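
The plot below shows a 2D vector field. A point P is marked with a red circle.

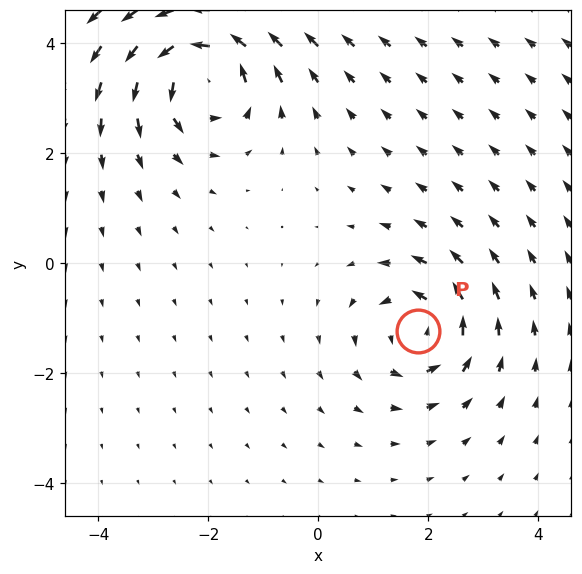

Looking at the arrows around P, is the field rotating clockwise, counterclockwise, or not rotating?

Near P at (1.8, -1.2) the arrows circulate counterclockwise. The curl (z-component) there is about +4; positive curl means counterclockwise rotation.

counterclockwise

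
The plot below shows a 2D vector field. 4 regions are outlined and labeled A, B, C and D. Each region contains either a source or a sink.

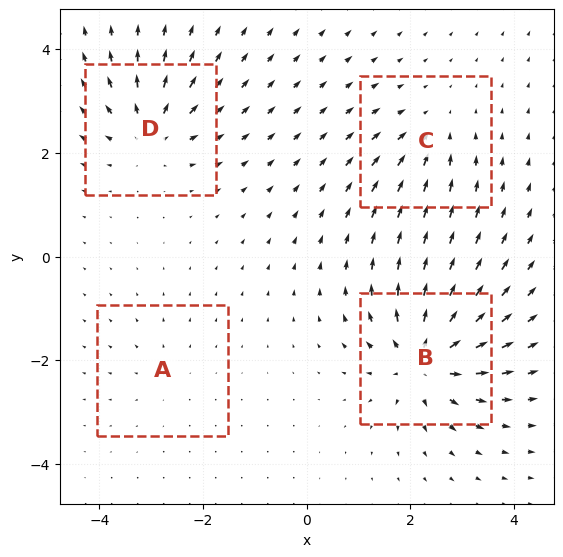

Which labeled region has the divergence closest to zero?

A

Divergence at each region's feature centre — A: about +2, B: about +9, C: about -4, D: about +6. Region A is closest to zero.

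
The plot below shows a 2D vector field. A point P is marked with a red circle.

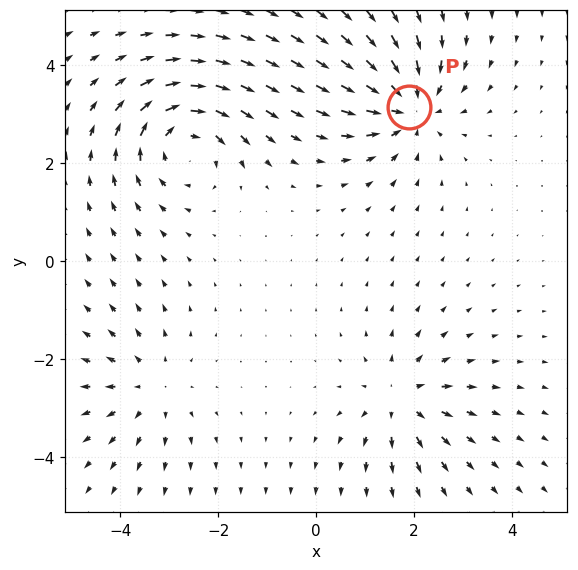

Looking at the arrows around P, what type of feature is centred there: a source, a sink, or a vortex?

sink

At P (1.9, 3.1) the arrows converge inward. Divergence about -5, curl ≈0 — negative divergence with near-zero curl is a sink.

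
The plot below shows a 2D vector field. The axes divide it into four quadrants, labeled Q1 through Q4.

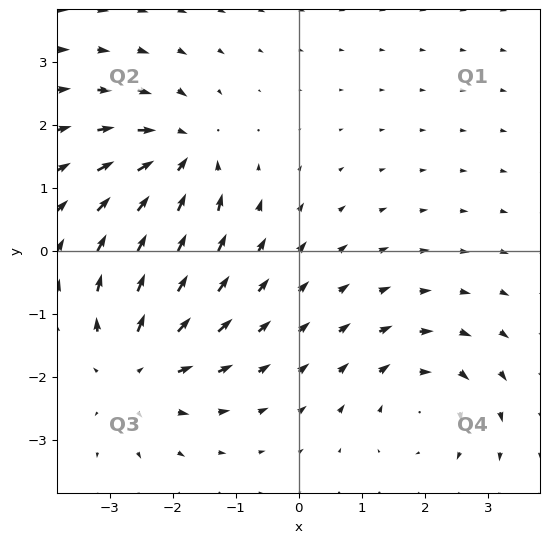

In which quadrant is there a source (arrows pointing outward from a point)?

The source sits at approximately (-2.6, -1.8), which lies in quadrant Q3. The divergence there is about +3, positive as expected for a source.

Q3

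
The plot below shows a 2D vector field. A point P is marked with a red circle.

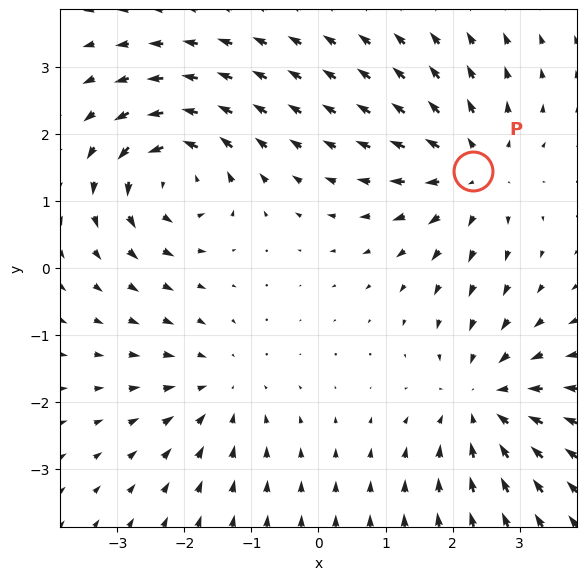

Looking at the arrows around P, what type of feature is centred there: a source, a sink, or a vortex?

source

At P (2.3, 1.5) the arrows spread outward. Divergence about +4, curl ≈0 — positive divergence with near-zero curl is a source.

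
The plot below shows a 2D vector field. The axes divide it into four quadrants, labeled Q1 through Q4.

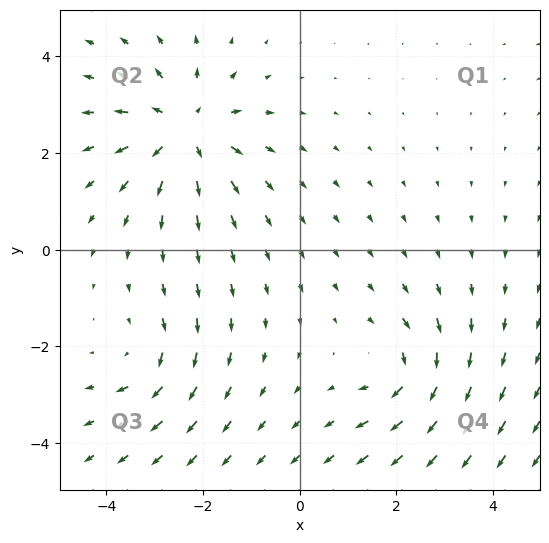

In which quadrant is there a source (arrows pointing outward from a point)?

The source sits at approximately (-2.4, 2.5), which lies in quadrant Q2. The divergence there is about +4, positive as expected for a source.

Q2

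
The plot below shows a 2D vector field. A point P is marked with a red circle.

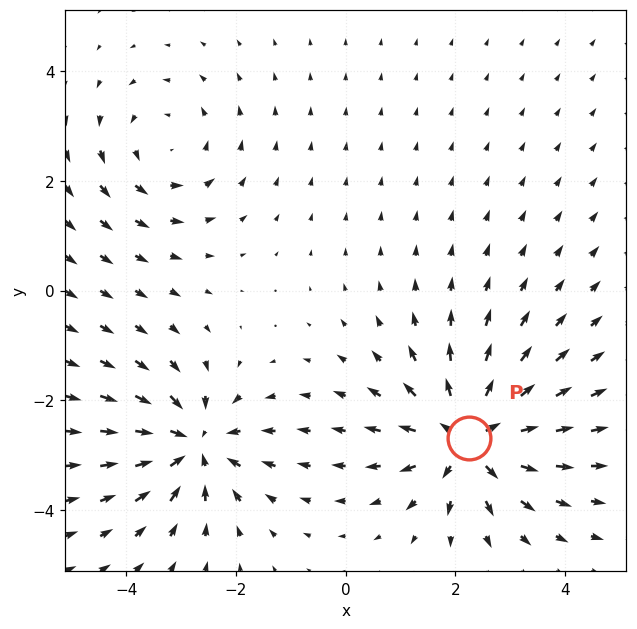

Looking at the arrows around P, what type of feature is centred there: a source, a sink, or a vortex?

source

At P (2.2, -2.7) the arrows spread outward. Divergence about +6, curl ≈0 — positive divergence with near-zero curl is a source.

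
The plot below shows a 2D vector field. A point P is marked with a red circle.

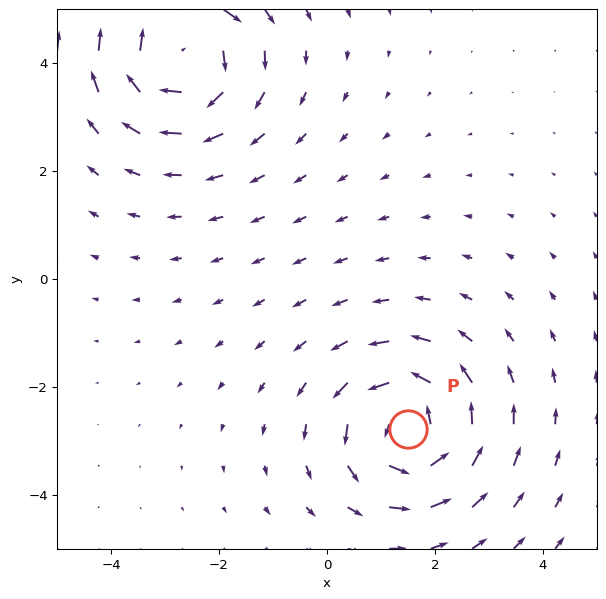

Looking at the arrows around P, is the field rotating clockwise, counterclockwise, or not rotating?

Near P at (1.5, -2.8) the arrows circulate counterclockwise. The curl (z-component) there is about +4; positive curl means counterclockwise rotation.

counterclockwise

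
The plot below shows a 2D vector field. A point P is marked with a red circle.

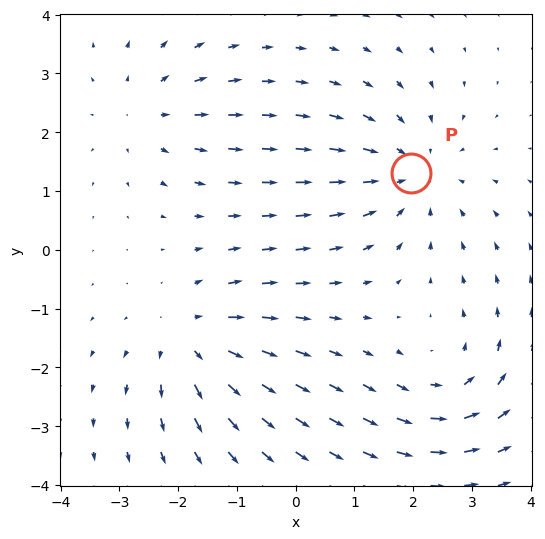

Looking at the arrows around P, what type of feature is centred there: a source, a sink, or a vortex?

At P (2.0, 1.3) the arrows converge inward. Divergence about -3, curl ≈0 — negative divergence with near-zero curl is a sink.

sink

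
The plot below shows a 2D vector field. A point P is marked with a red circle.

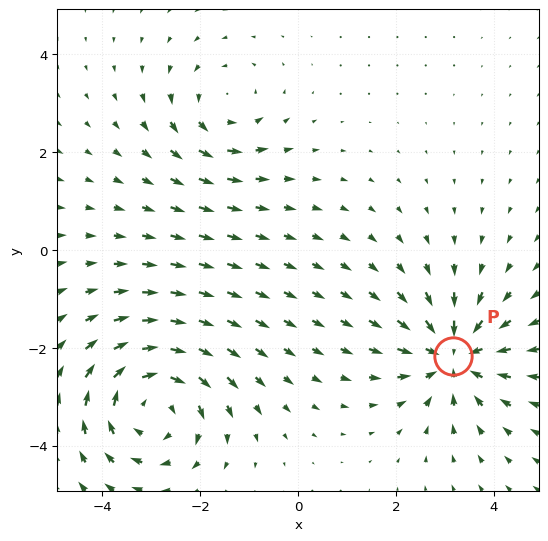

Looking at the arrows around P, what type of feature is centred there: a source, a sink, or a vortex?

At P (3.2, -2.2) the arrows converge inward. Divergence about -5, curl ≈0 — negative divergence with near-zero curl is a sink.

sink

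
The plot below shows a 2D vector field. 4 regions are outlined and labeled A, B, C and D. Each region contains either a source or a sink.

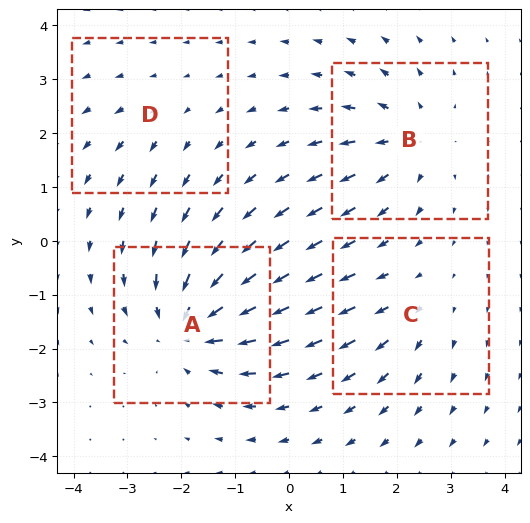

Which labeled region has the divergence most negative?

Divergence at each region's feature centre — A: about -7, B: about +5, C: about +3, D: about +2. Region A is most negative.

A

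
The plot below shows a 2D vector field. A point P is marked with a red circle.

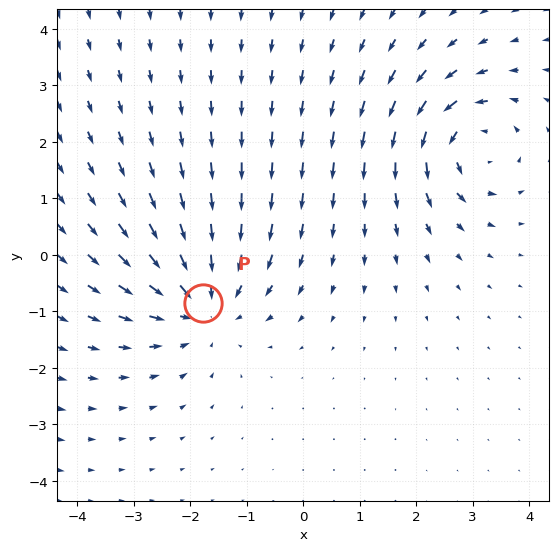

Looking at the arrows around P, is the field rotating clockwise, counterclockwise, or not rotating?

not rotating

Near P at (-1.8, -0.9) the arrows show no circulation. The curl there is ≈0.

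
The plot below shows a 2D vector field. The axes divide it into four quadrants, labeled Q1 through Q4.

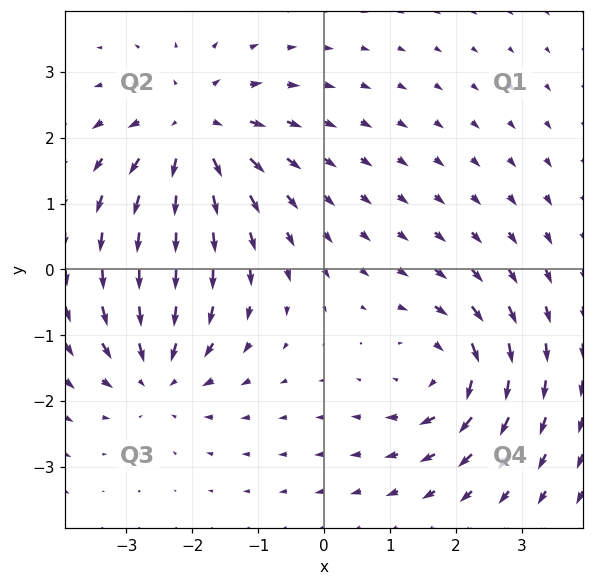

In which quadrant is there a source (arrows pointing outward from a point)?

Q2

The source sits at approximately (-2.0, 2.1), which lies in quadrant Q2. The divergence there is about +4, positive as expected for a source.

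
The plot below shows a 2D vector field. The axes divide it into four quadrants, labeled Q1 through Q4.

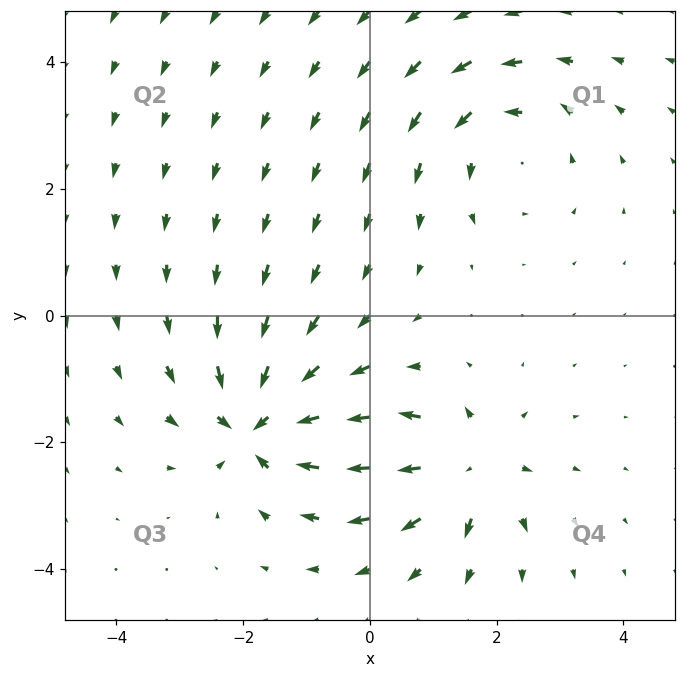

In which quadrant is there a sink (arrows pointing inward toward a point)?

The sink sits at approximately (-1.7, -1.7), which lies in quadrant Q3. The divergence there is about -7, negative as expected for a sink.

Q3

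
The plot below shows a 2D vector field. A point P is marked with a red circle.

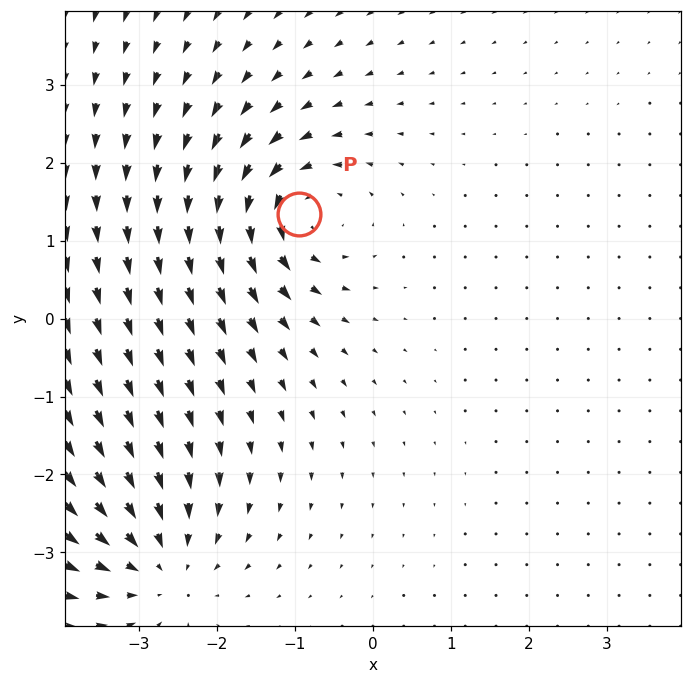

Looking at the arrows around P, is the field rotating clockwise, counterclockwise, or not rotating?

Near P at (-1.0, 1.3) the arrows circulate counterclockwise. The curl (z-component) there is about +4; positive curl means counterclockwise rotation.

counterclockwise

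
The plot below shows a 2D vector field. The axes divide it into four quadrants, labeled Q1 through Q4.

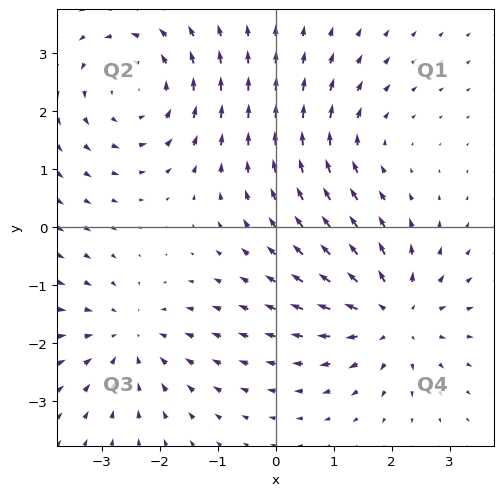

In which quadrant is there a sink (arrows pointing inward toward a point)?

Q3

The sink sits at approximately (-2.5, -1.9), which lies in quadrant Q3. The divergence there is about -3, negative as expected for a sink.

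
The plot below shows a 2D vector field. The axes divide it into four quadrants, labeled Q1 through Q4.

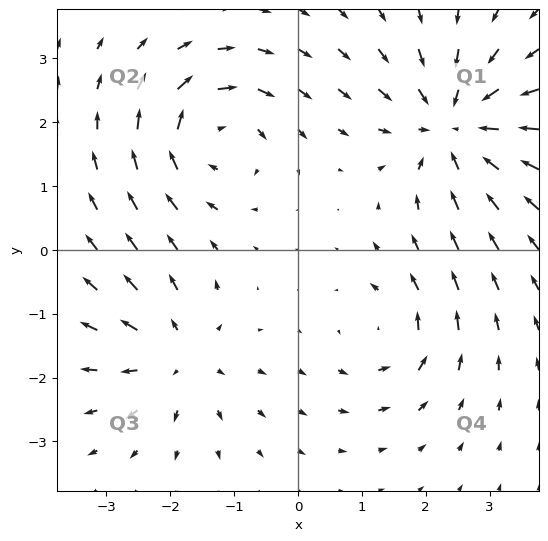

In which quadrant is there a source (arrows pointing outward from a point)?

The source sits at approximately (-1.9, -1.7), which lies in quadrant Q3. The divergence there is about +4, positive as expected for a source.

Q3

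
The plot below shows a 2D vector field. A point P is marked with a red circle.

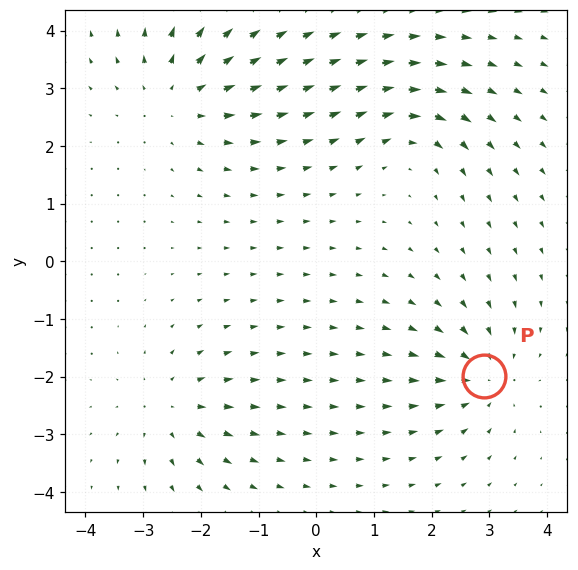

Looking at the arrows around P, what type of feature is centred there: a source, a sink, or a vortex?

At P (2.9, -2.0) the arrows converge inward. Divergence about -4, curl ≈0 — negative divergence with near-zero curl is a sink.

sink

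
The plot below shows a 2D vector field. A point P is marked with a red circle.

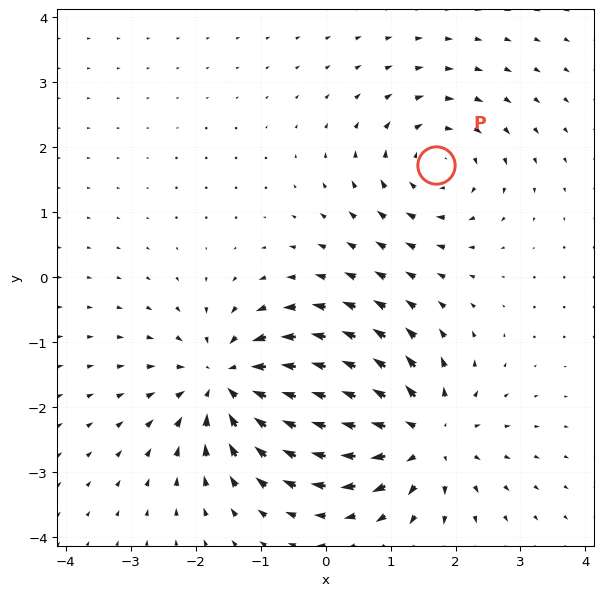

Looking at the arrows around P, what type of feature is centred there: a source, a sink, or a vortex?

vortex

At P (1.7, 1.7) the arrows circulate clockwise. Divergence ≈0, curl about -3 — near-zero divergence with nonzero curl is a vortex.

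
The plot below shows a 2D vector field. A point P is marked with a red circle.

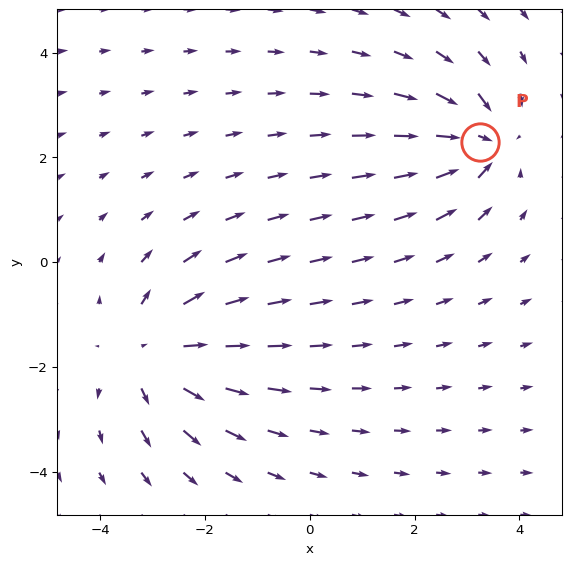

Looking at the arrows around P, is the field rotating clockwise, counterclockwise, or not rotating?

Near P at (3.3, 2.3) the arrows show no circulation. The curl there is ≈0.

not rotating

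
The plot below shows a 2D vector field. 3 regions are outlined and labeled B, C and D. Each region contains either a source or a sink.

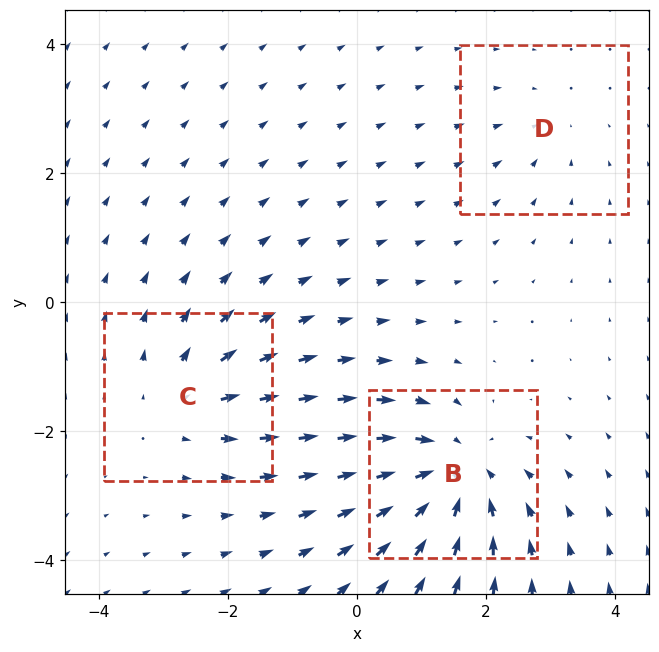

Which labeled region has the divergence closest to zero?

Divergence at each region's feature centre — B: about -6, C: about +3, D: about -2. Region D is closest to zero.

D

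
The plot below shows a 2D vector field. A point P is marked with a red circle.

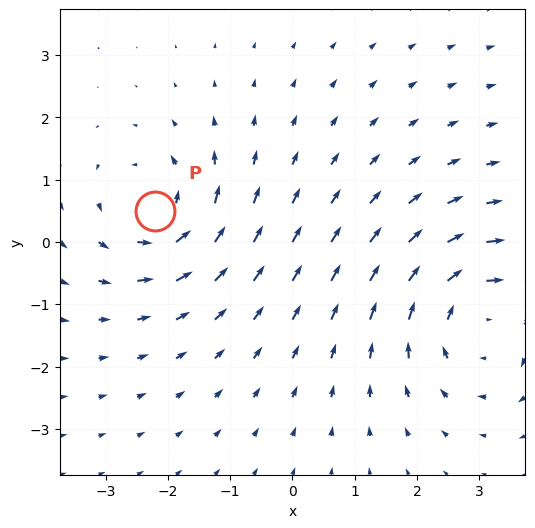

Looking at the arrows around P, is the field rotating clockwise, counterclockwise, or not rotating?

Near P at (-2.2, 0.5) the arrows circulate counterclockwise. The curl (z-component) there is about +3; positive curl means counterclockwise rotation.

counterclockwise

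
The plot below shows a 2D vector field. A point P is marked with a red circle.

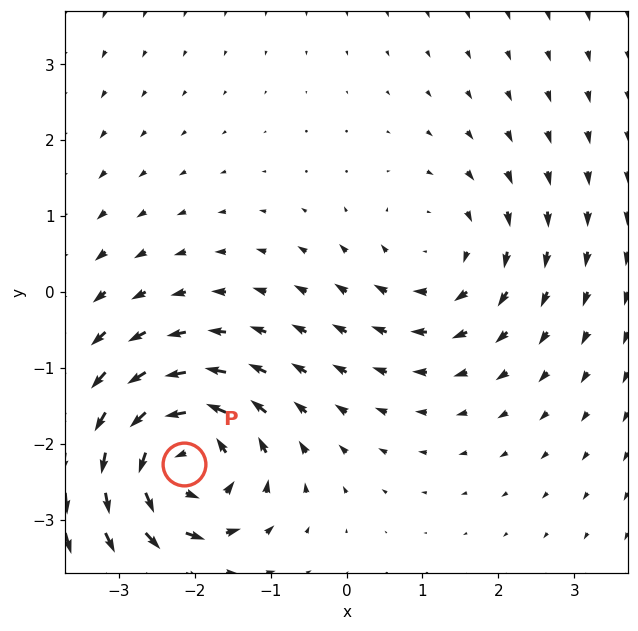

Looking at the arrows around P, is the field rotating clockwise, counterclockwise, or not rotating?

Near P at (-2.1, -2.3) the arrows circulate counterclockwise. The curl (z-component) there is about +5; positive curl means counterclockwise rotation.

counterclockwise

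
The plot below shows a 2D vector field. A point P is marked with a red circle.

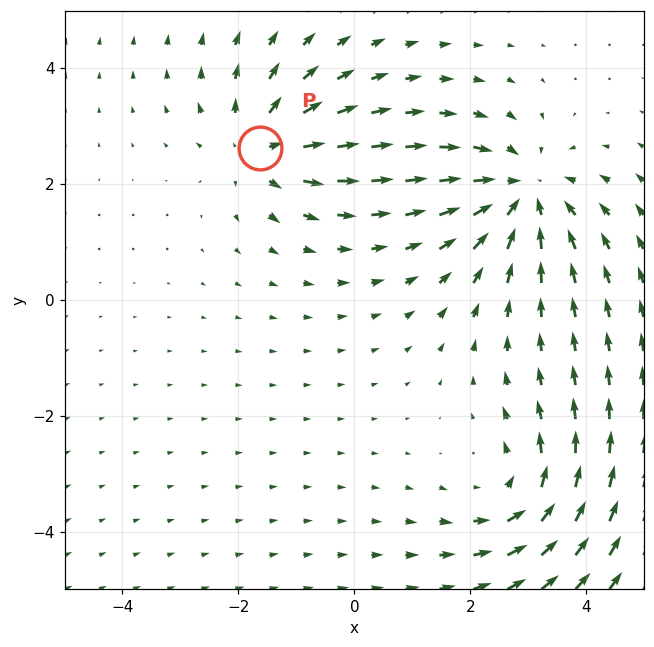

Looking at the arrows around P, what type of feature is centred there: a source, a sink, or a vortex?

At P (-1.6, 2.6) the arrows spread outward. Divergence about +4, curl ≈0 — positive divergence with near-zero curl is a source.

source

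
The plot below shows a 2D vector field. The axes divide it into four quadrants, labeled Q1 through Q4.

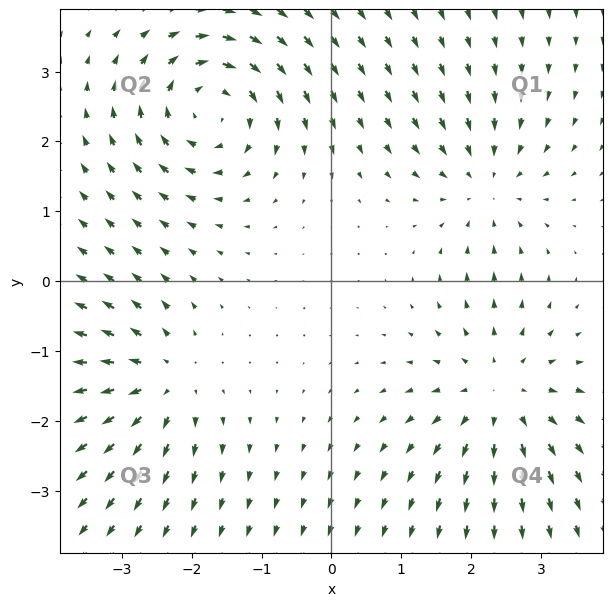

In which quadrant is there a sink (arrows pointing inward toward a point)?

The sink sits at approximately (2.2, 1.4), which lies in quadrant Q1. The divergence there is about -3, negative as expected for a sink.

Q1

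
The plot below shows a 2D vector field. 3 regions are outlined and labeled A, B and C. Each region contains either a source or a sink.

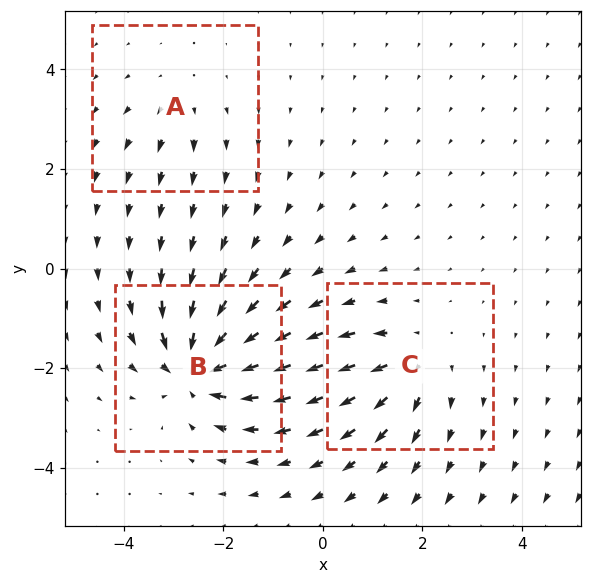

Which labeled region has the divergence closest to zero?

Divergence at each region's feature centre — A: about +2, B: about -6, C: about +4. Region A is closest to zero.

A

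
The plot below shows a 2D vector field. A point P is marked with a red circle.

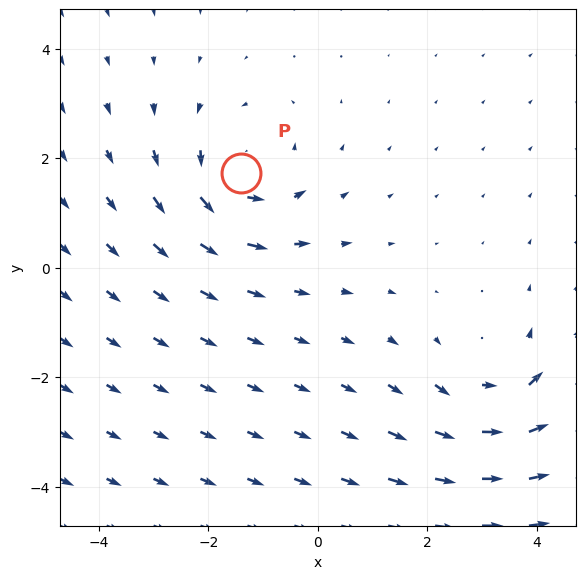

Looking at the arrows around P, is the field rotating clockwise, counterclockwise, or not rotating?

counterclockwise

Near P at (-1.4, 1.7) the arrows circulate counterclockwise. The curl (z-component) there is about +3; positive curl means counterclockwise rotation.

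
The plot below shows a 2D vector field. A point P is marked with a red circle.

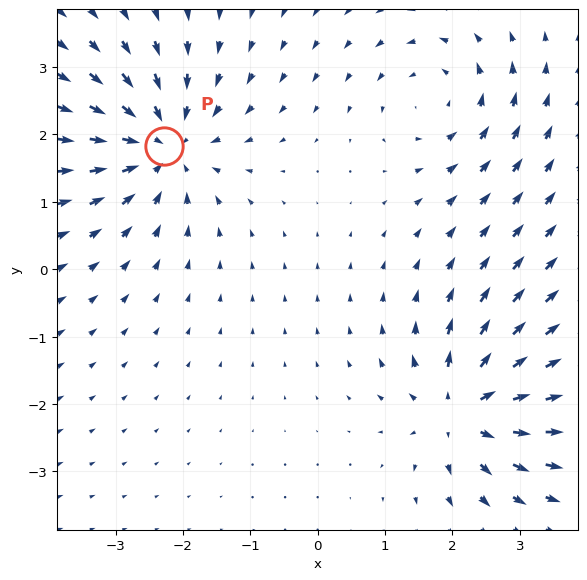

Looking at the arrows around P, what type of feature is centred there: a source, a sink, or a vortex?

At P (-2.3, 1.8) the arrows converge inward. Divergence about -5, curl ≈0 — negative divergence with near-zero curl is a sink.

sink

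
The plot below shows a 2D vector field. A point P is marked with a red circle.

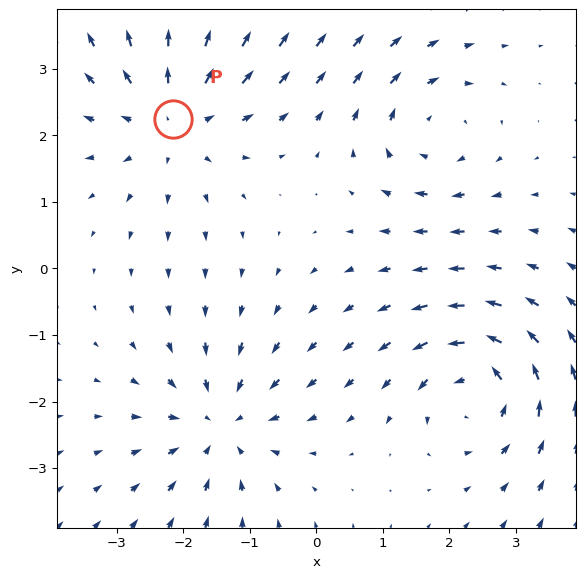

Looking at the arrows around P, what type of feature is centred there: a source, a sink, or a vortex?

source

At P (-2.2, 2.3) the arrows spread outward. Divergence about +3, curl ≈0 — positive divergence with near-zero curl is a source.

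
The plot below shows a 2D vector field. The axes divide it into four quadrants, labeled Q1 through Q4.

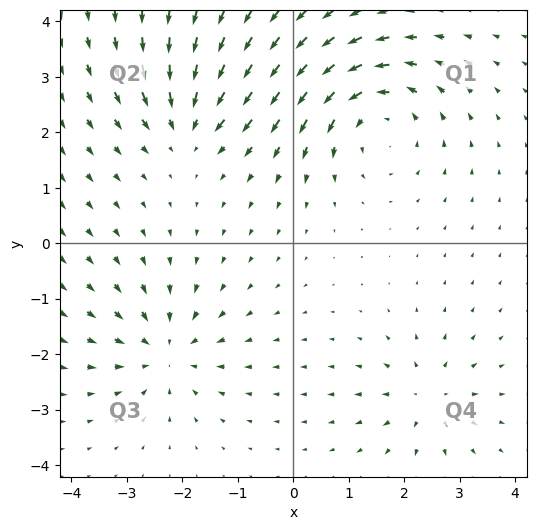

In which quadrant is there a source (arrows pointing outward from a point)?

Q4

The source sits at approximately (2.4, -2.8), which lies in quadrant Q4. The divergence there is about +4, positive as expected for a source.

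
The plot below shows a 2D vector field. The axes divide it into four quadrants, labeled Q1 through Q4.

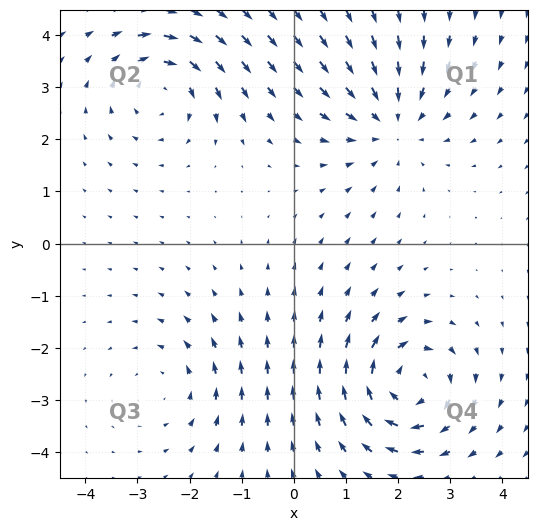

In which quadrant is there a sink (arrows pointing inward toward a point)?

Q1

The sink sits at approximately (1.9, 2.3), which lies in quadrant Q1. The divergence there is about -4, negative as expected for a sink.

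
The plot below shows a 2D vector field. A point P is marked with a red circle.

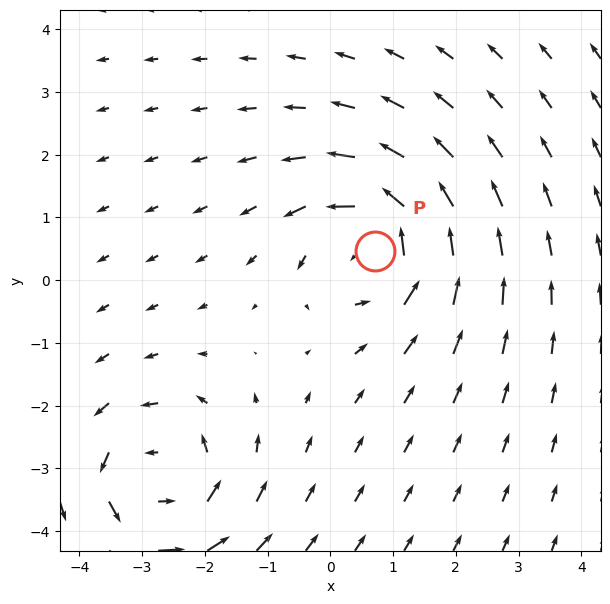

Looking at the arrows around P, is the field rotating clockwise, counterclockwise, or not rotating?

Near P at (0.7, 0.5) the arrows circulate counterclockwise. The curl (z-component) there is about +5; positive curl means counterclockwise rotation.

counterclockwise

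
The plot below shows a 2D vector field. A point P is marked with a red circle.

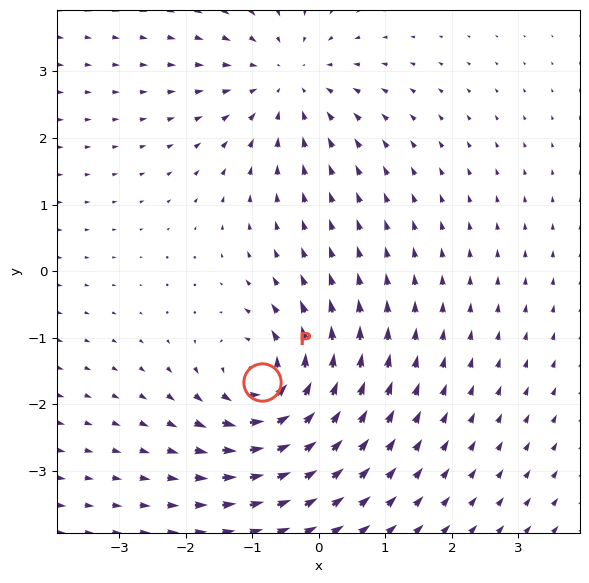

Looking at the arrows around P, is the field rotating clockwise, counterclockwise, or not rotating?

counterclockwise

Near P at (-0.9, -1.7) the arrows circulate counterclockwise. The curl (z-component) there is about +6; positive curl means counterclockwise rotation.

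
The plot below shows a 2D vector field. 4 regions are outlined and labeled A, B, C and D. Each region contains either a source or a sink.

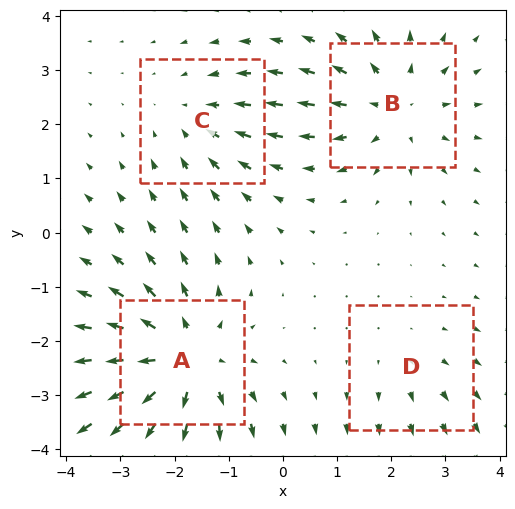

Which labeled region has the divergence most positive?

Divergence at each region's feature centre — A: about +6, B: about +4, C: about -3, D: about +2. Region A is most positive.

A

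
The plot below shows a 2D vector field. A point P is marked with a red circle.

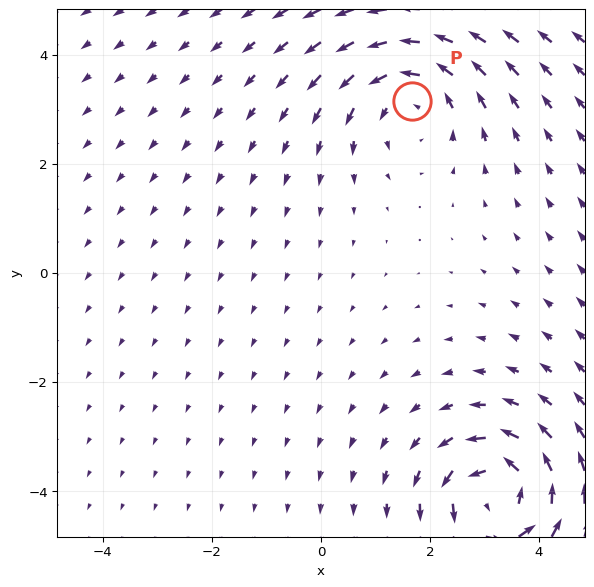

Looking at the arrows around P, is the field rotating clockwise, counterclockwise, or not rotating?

Near P at (1.7, 3.2) the arrows circulate counterclockwise. The curl (z-component) there is about +3; positive curl means counterclockwise rotation.

counterclockwise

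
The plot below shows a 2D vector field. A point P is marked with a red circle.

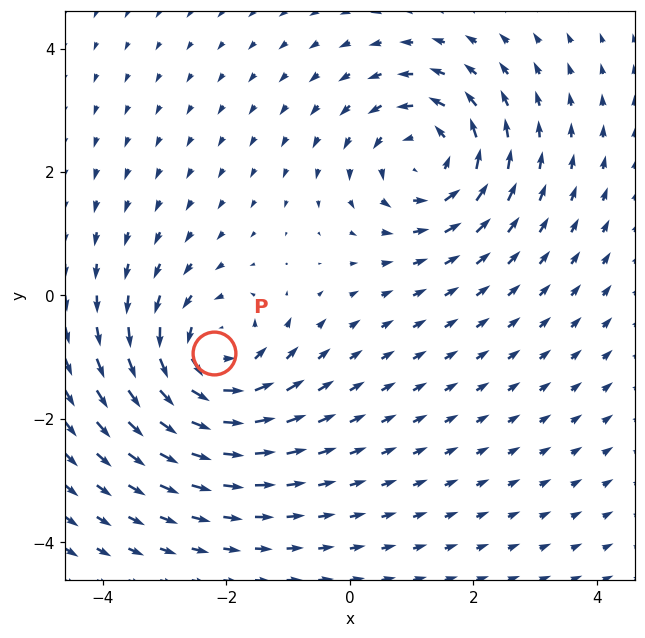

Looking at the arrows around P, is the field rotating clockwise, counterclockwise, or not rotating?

Near P at (-2.2, -0.9) the arrows circulate counterclockwise. The curl (z-component) there is about +6; positive curl means counterclockwise rotation.

counterclockwise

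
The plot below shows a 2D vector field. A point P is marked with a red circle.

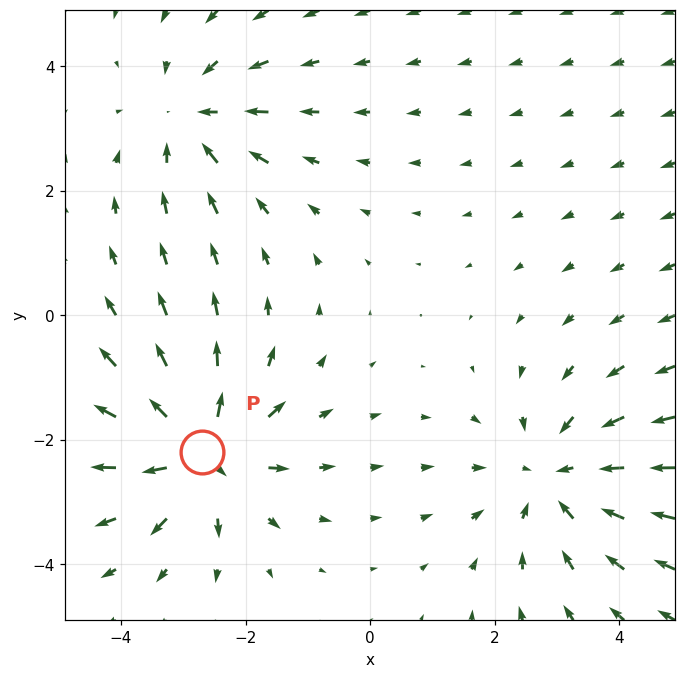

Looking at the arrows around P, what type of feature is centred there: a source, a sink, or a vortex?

At P (-2.7, -2.2) the arrows spread outward. Divergence about +6, curl ≈0 — positive divergence with near-zero curl is a source.

source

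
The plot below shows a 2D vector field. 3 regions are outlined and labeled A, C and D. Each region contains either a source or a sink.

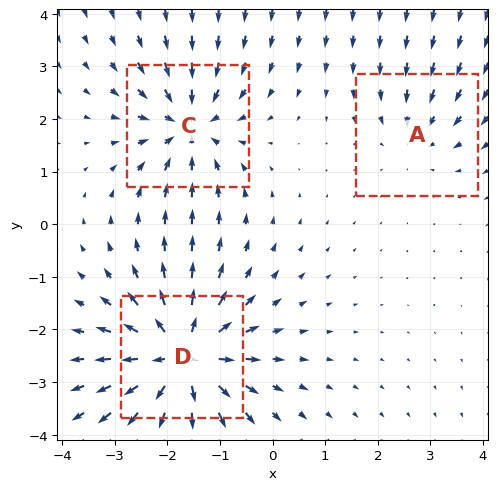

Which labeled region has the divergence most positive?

D

Divergence at each region's feature centre — A: about -2, C: about -4, D: about +6. Region D is most positive.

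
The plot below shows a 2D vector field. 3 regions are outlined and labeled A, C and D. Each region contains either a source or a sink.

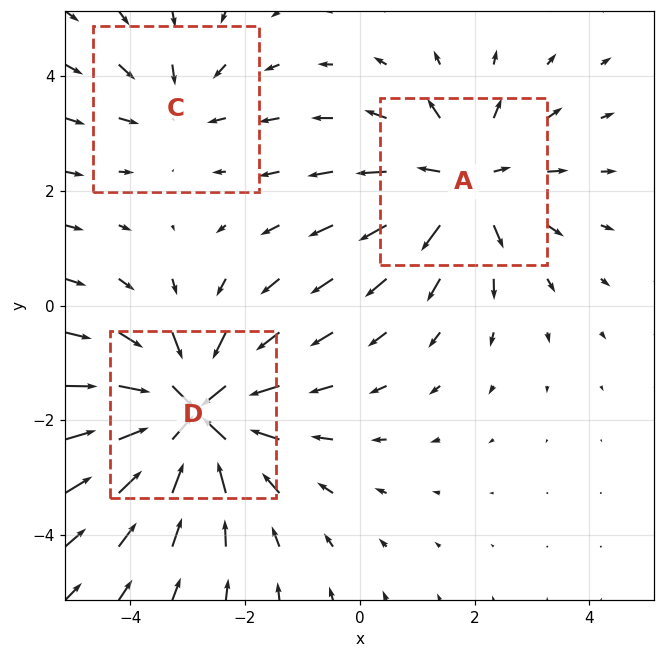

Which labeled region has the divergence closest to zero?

Divergence at each region's feature centre — A: about +3, C: about -2, D: about -5. Region C is closest to zero.

C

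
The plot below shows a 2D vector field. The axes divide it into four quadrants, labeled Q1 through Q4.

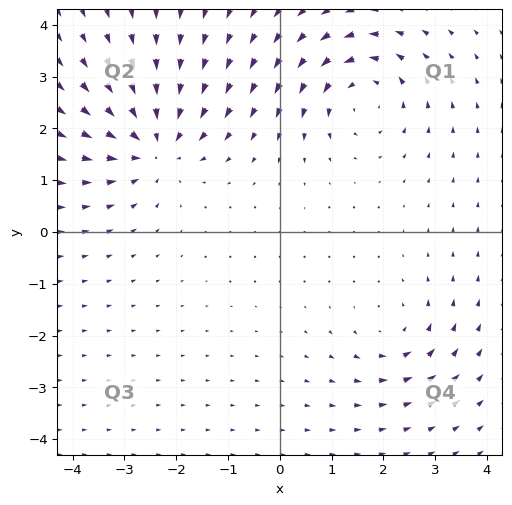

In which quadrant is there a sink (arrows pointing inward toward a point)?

The sink sits at approximately (-2.4, 1.7), which lies in quadrant Q2. The divergence there is about -5, negative as expected for a sink.

Q2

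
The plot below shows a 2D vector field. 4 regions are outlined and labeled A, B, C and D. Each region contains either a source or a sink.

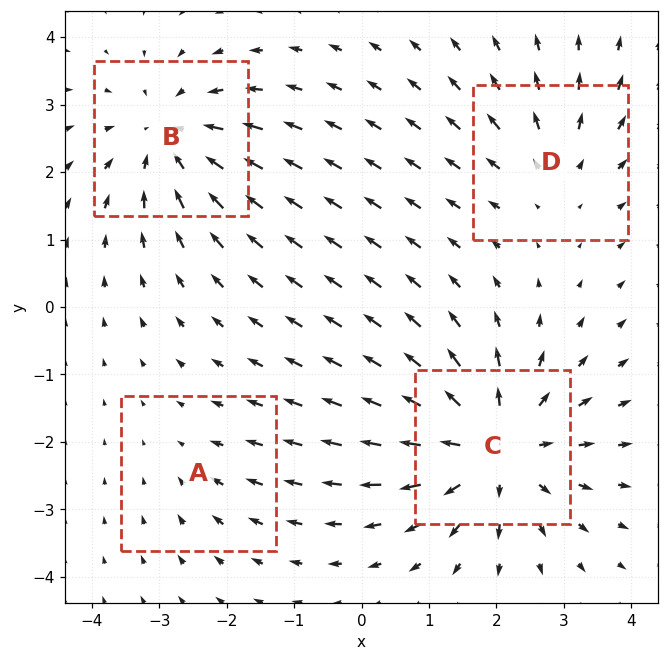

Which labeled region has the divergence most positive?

C

Divergence at each region's feature centre — A: about -2, B: about -5, C: about +6, D: about +3. Region C is most positive.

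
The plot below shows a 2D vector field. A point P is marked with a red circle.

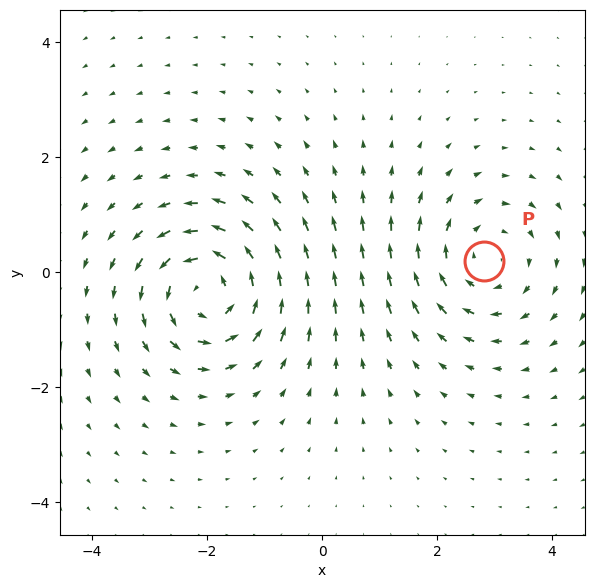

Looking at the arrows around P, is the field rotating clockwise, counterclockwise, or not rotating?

Near P at (2.8, 0.2) the arrows circulate clockwise. The curl (z-component) there is about -3; negative curl means clockwise rotation.

clockwise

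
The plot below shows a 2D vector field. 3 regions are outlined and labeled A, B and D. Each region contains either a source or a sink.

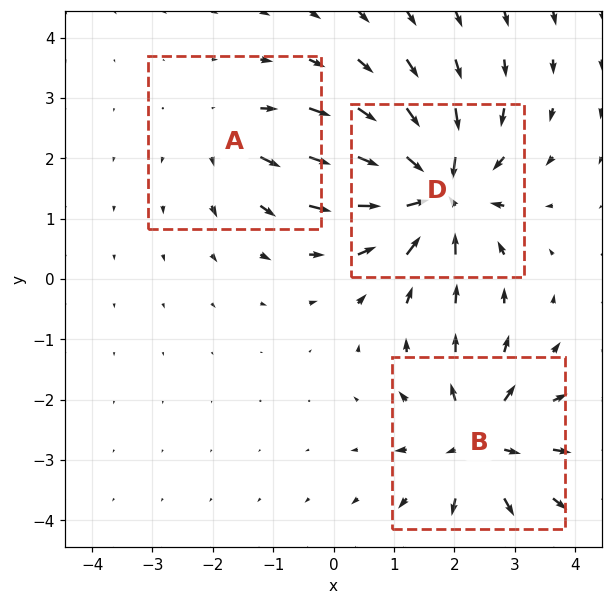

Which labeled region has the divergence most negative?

D

Divergence at each region's feature centre — A: about +2, B: about +4, D: about -6. Region D is most negative.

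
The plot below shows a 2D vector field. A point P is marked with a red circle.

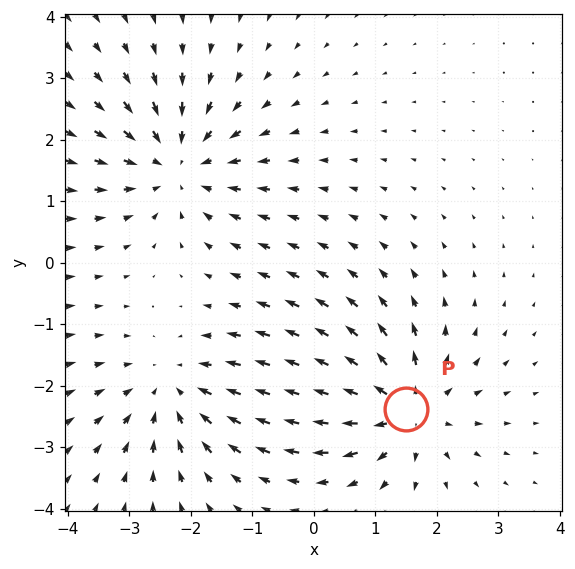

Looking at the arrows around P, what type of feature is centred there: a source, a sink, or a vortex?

source

At P (1.5, -2.4) the arrows spread outward. Divergence about +5, curl ≈0 — positive divergence with near-zero curl is a source.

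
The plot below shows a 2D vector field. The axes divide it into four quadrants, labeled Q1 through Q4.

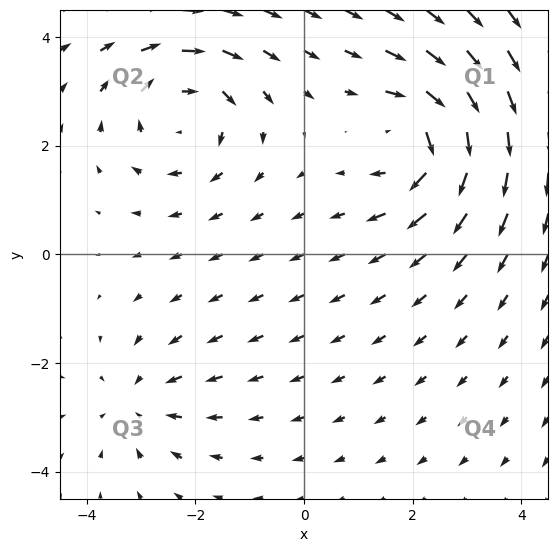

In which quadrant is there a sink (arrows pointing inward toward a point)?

Q3

The sink sits at approximately (-3.0, -2.7), which lies in quadrant Q3. The divergence there is about -3, negative as expected for a sink.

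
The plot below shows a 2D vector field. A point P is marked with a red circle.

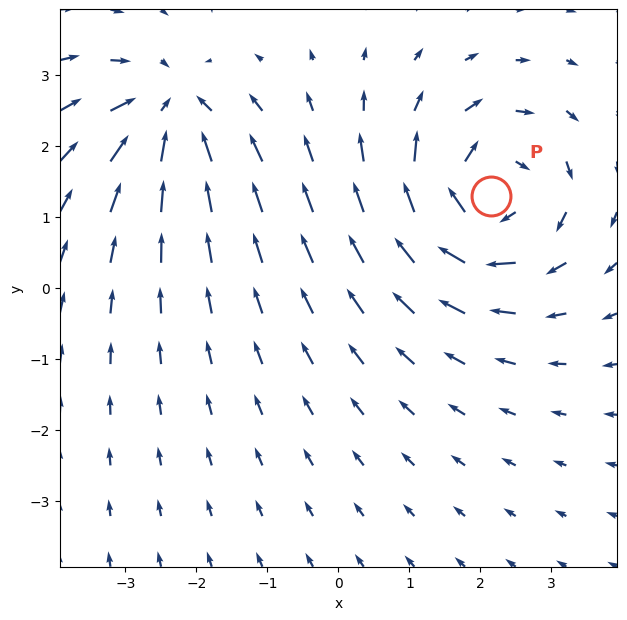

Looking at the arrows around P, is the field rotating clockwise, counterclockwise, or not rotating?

clockwise

Near P at (2.1, 1.3) the arrows circulate clockwise. The curl (z-component) there is about -5; negative curl means clockwise rotation.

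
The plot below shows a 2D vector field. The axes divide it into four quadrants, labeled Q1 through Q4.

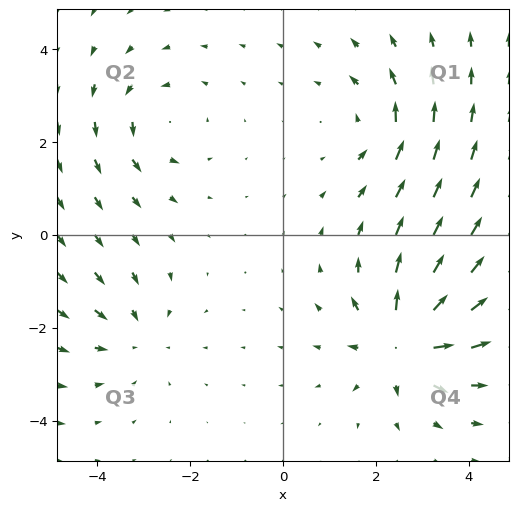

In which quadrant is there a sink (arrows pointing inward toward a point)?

The sink sits at approximately (-3.2, -2.2), which lies in quadrant Q3. The divergence there is about -3, negative as expected for a sink.

Q3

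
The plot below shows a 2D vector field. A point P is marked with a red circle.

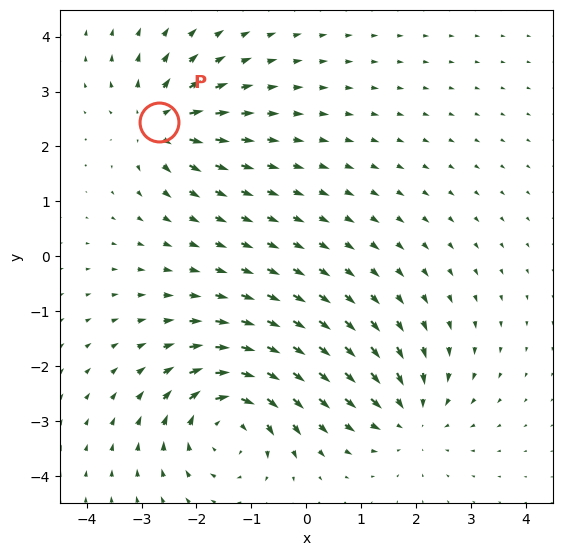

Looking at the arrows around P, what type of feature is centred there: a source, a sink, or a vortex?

At P (-2.7, 2.4) the arrows spread outward. Divergence about +5, curl ≈0 — positive divergence with near-zero curl is a source.

source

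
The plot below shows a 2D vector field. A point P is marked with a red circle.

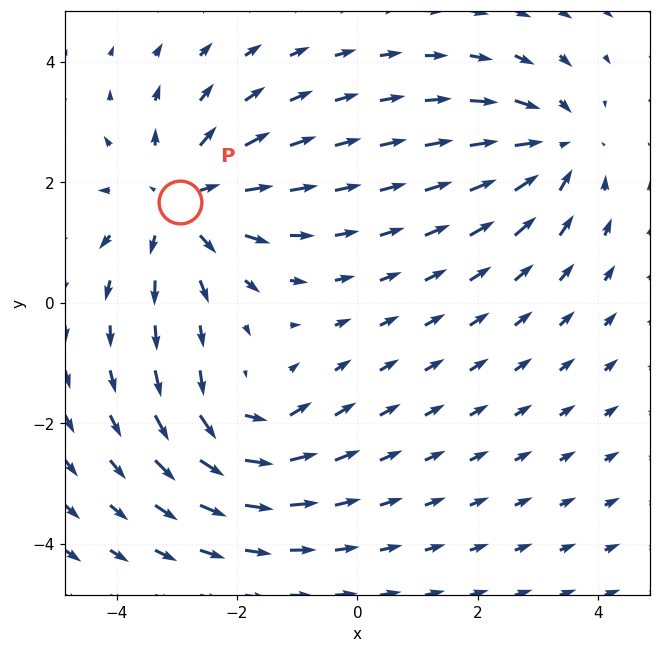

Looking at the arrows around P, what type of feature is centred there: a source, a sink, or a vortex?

source

At P (-3.0, 1.7) the arrows spread outward. Divergence about +4, curl ≈0 — positive divergence with near-zero curl is a source.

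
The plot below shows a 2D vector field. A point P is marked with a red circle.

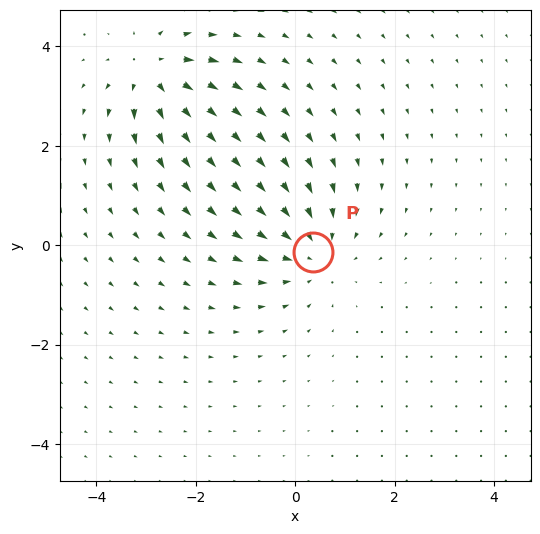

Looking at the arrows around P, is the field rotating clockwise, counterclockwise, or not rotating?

Near P at (0.4, -0.1) the arrows show no circulation. The curl there is ≈0.

not rotating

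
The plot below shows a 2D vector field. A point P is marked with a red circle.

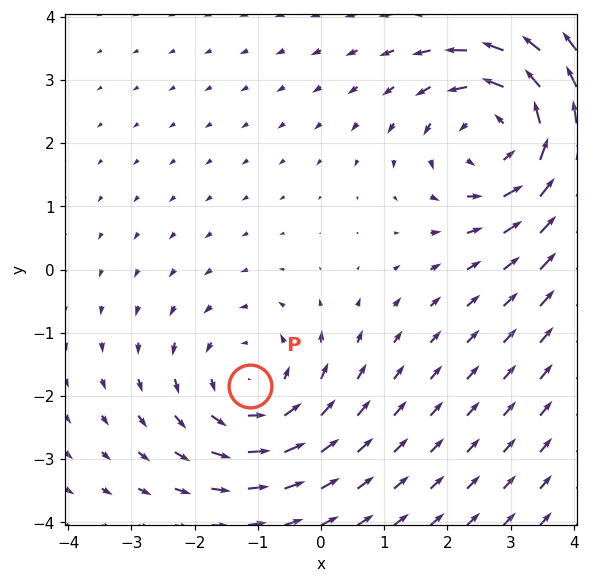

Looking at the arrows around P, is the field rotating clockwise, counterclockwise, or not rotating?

Near P at (-1.1, -1.8) the arrows circulate counterclockwise. The curl (z-component) there is about +3; positive curl means counterclockwise rotation.

counterclockwise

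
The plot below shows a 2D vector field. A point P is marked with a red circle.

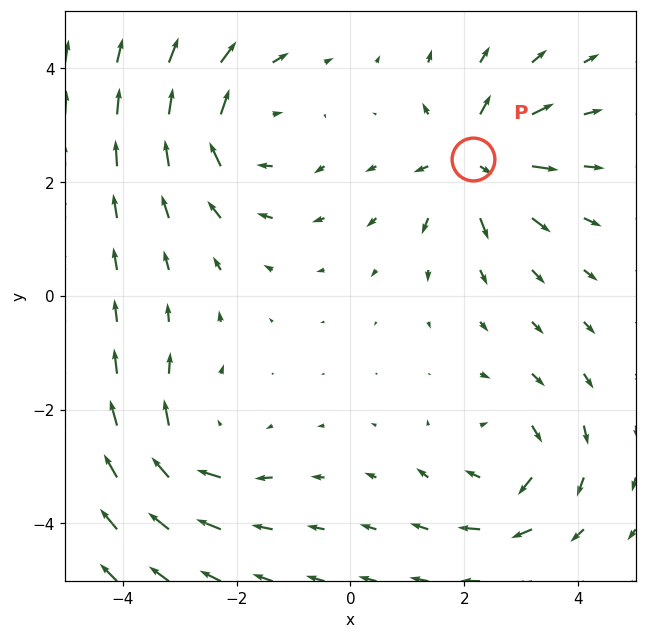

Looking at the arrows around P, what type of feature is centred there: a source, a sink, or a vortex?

source

At P (2.2, 2.4) the arrows spread outward. Divergence about +6, curl ≈0 — positive divergence with near-zero curl is a source.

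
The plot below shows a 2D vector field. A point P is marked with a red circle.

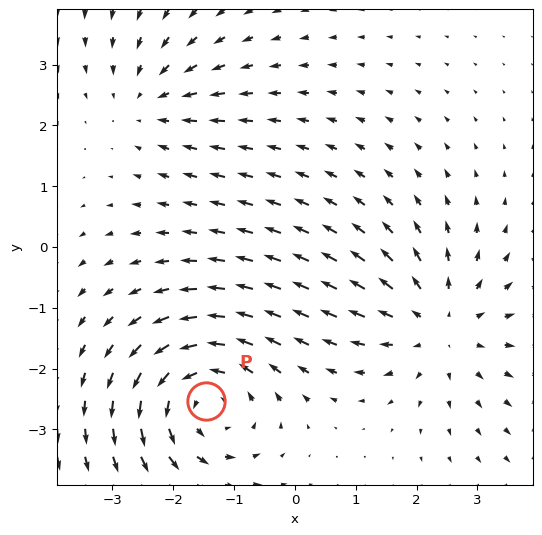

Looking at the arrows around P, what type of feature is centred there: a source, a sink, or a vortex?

vortex

At P (-1.5, -2.5) the arrows circulate counterclockwise. Divergence ≈0, curl about +4 — near-zero divergence with nonzero curl is a vortex.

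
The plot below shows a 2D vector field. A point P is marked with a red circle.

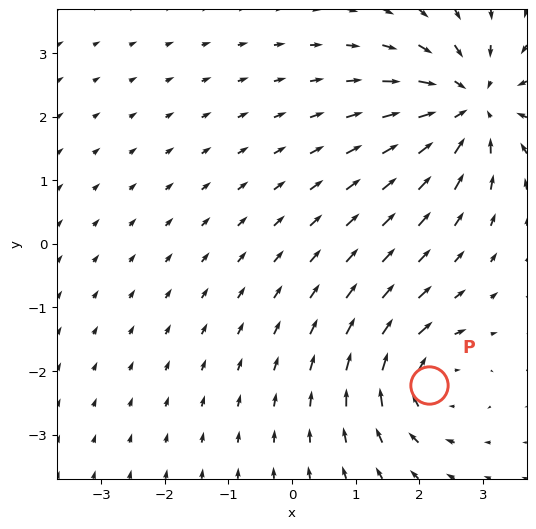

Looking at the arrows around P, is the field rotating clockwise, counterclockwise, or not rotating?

Near P at (2.2, -2.2) the arrows circulate clockwise. The curl (z-component) there is about -5; negative curl means clockwise rotation.

clockwise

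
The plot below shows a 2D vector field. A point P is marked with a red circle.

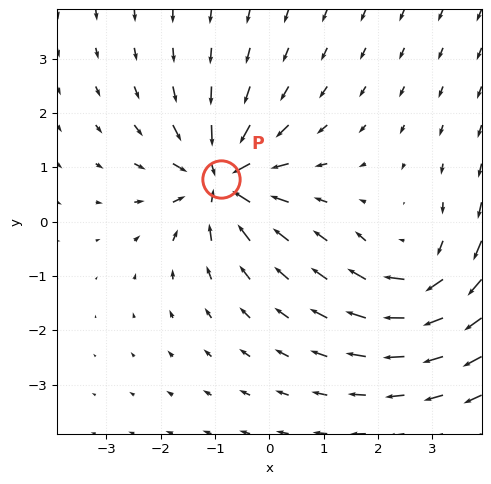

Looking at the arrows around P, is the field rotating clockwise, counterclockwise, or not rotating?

Near P at (-0.9, 0.8) the arrows show no circulation. The curl there is ≈0.

not rotating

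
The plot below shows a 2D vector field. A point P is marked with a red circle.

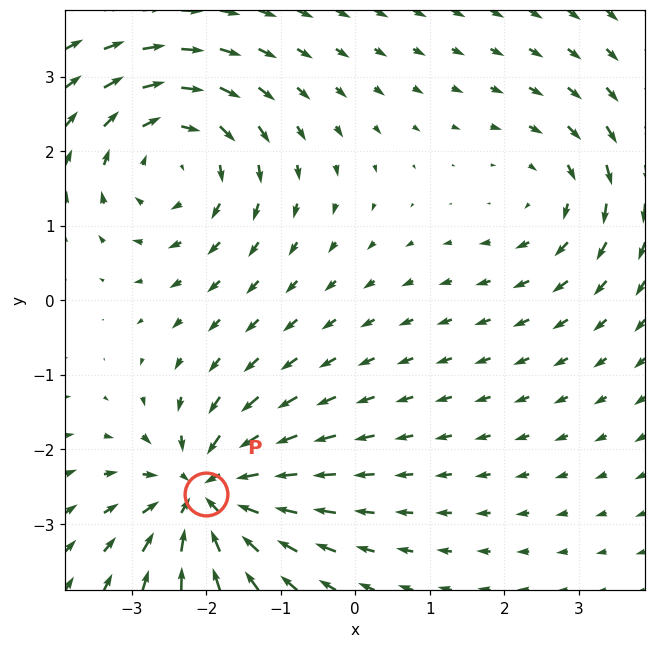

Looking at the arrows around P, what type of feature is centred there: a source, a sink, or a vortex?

sink

At P (-2.0, -2.6) the arrows converge inward. Divergence about -6, curl ≈0 — negative divergence with near-zero curl is a sink.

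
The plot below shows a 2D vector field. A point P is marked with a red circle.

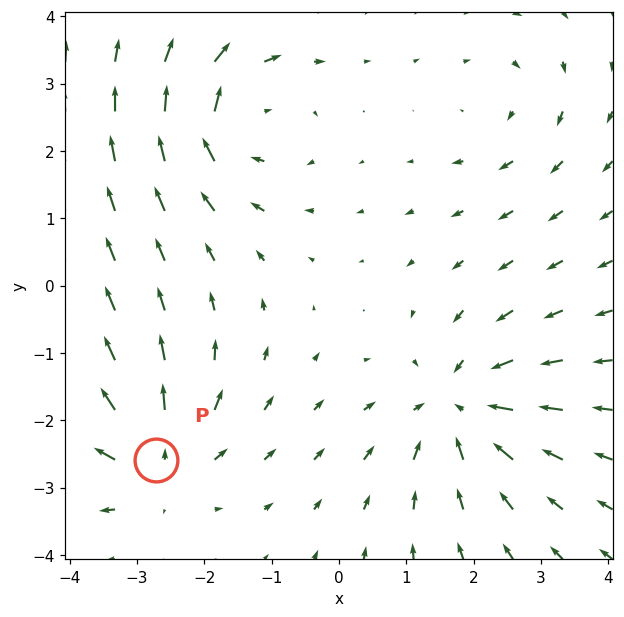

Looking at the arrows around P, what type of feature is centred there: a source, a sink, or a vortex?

At P (-2.7, -2.6) the arrows spread outward. Divergence about +5, curl ≈0 — positive divergence with near-zero curl is a source.

source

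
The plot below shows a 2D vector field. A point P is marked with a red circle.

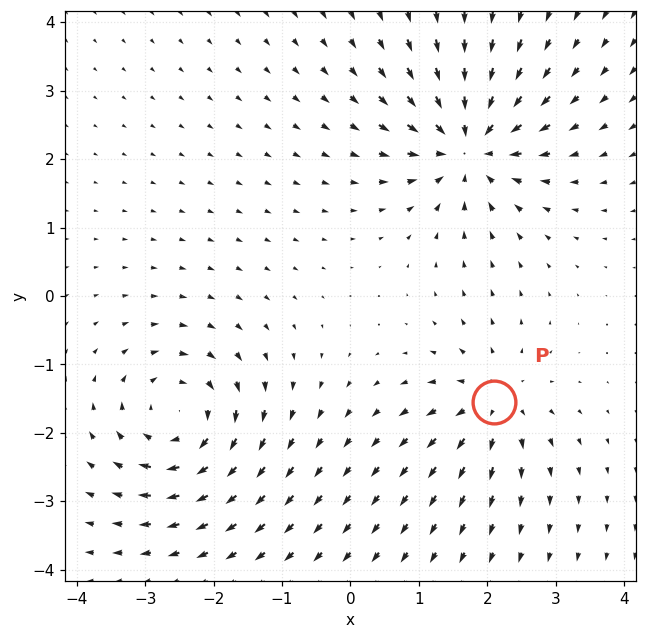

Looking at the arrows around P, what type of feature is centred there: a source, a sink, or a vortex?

At P (2.1, -1.5) the arrows spread outward. Divergence about +5, curl ≈0 — positive divergence with near-zero curl is a source.

source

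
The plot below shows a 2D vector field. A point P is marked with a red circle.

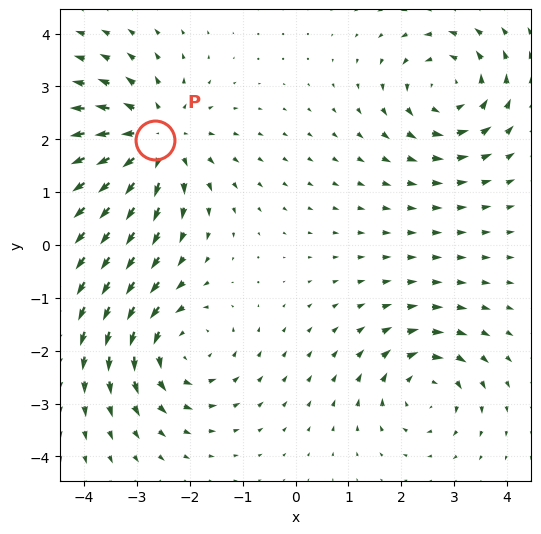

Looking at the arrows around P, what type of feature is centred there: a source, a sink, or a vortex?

At P (-2.7, 2.0) the arrows spread outward. Divergence about +4, curl ≈0 — positive divergence with near-zero curl is a source.

source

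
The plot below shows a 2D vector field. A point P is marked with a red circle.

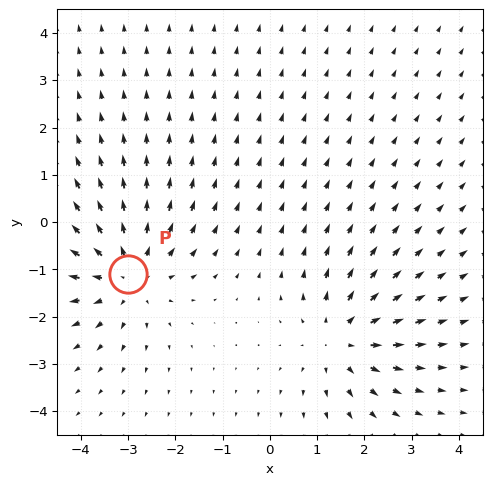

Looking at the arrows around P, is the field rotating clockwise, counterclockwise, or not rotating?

not rotating

Near P at (-3.0, -1.1) the arrows show no circulation. The curl there is ≈0.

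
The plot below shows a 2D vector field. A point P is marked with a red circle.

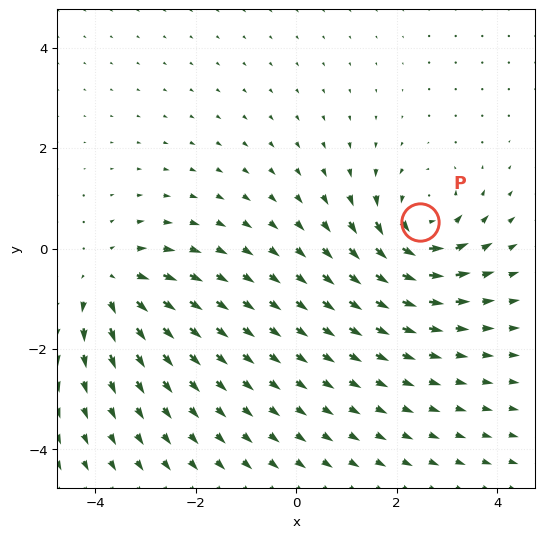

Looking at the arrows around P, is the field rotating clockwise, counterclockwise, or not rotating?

counterclockwise

Near P at (2.5, 0.5) the arrows circulate counterclockwise. The curl (z-component) there is about +6; positive curl means counterclockwise rotation.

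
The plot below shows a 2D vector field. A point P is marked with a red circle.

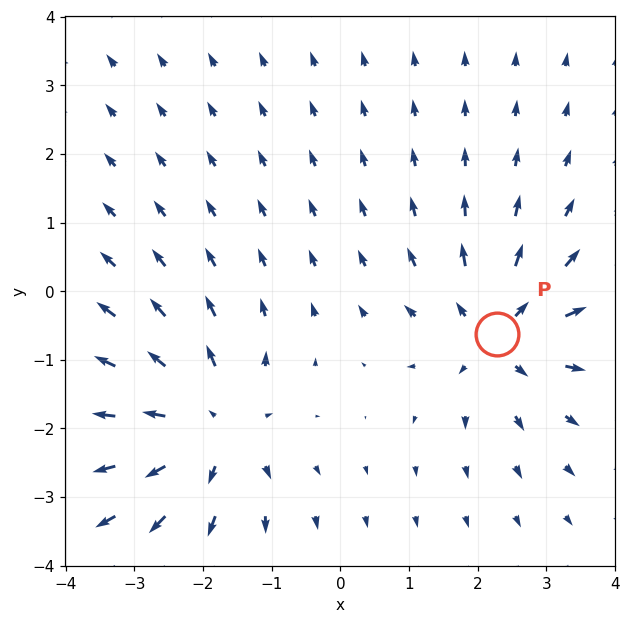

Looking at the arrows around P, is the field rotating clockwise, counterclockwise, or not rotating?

Near P at (2.3, -0.6) the arrows show no circulation. The curl there is ≈0.

not rotating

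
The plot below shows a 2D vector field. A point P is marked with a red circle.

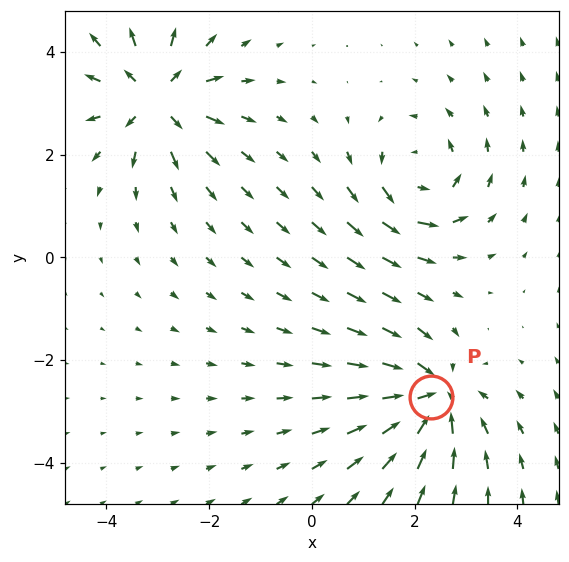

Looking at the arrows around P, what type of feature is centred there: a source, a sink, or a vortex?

At P (2.3, -2.7) the arrows converge inward. Divergence about -6, curl ≈0 — negative divergence with near-zero curl is a sink.

sink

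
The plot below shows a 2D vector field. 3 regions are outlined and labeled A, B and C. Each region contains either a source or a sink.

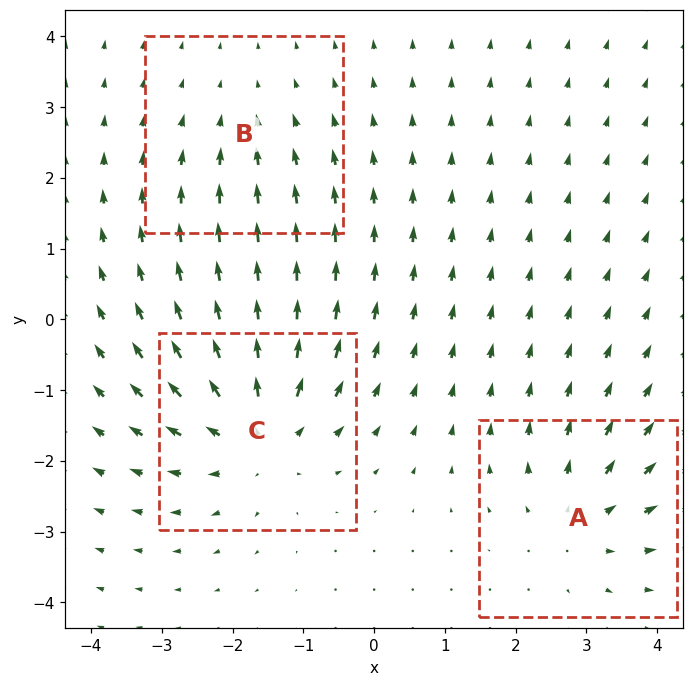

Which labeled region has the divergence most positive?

C

Divergence at each region's feature centre — A: about +3, B: about -2, C: about +5. Region C is most positive.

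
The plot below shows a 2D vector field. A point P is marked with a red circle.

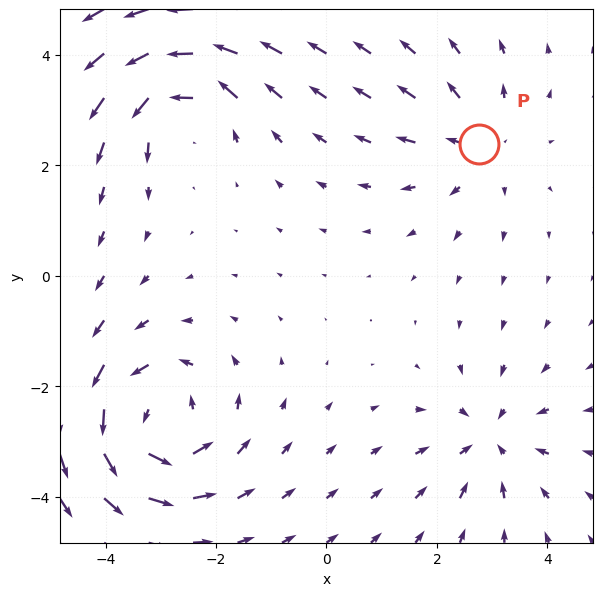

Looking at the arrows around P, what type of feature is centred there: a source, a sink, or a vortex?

At P (2.8, 2.4) the arrows spread outward. Divergence about +2, curl ≈0 — positive divergence with near-zero curl is a source.

source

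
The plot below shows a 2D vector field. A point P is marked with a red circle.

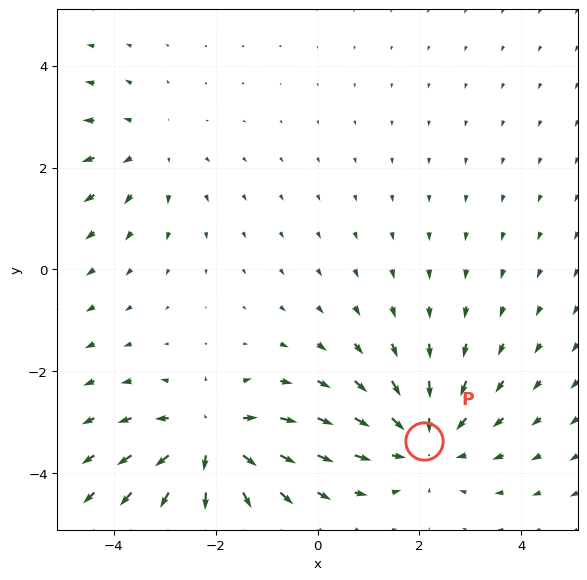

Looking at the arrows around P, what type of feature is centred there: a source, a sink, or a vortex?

sink

At P (2.1, -3.4) the arrows converge inward. Divergence about -4, curl ≈0 — negative divergence with near-zero curl is a sink.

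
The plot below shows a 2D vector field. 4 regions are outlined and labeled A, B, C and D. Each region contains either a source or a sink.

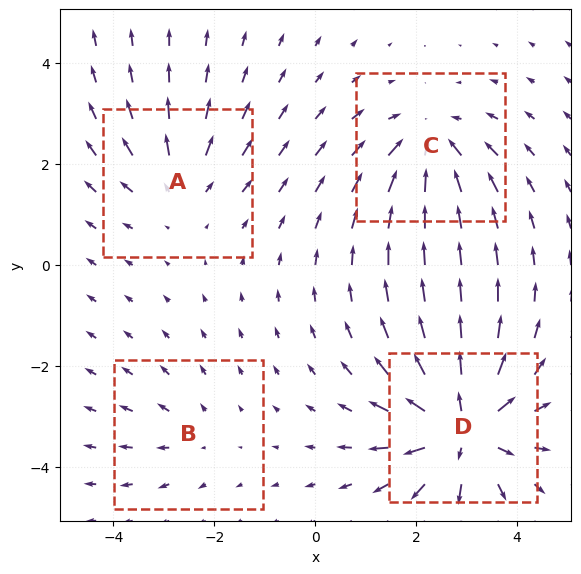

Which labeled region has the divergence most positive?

D

Divergence at each region's feature centre — A: about +3, B: about +2, C: about -5, D: about +7. Region D is most positive.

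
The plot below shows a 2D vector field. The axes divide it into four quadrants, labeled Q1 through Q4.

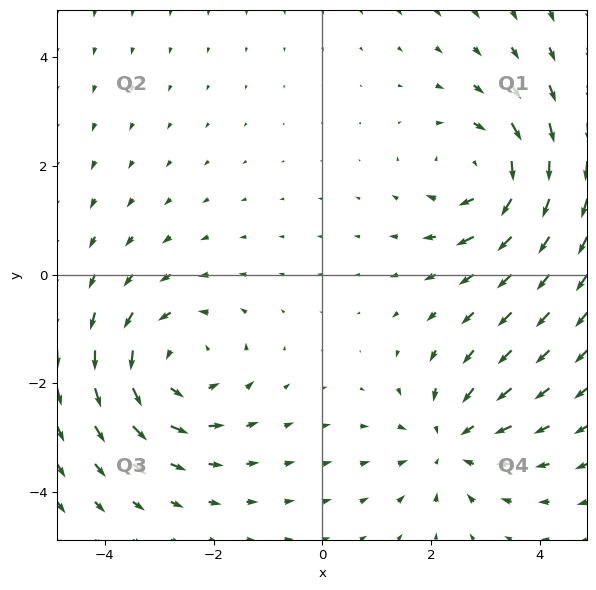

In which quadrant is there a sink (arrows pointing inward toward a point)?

The sink sits at approximately (2.4, -3.1), which lies in quadrant Q4. The divergence there is about -3, negative as expected for a sink.

Q4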